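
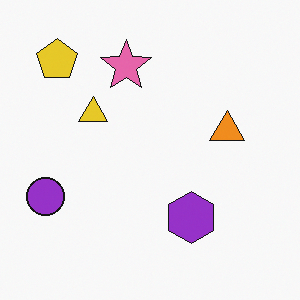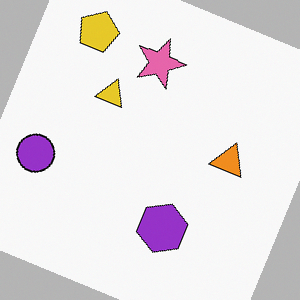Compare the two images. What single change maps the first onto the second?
It was rotated clockwise by a moderate amount.

Every shape is tilted by the same angle and the image corners show triangular fill wedges — a whole-image rotation by a non-right angle.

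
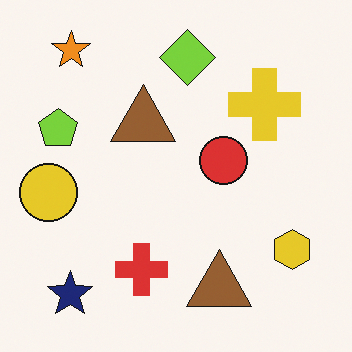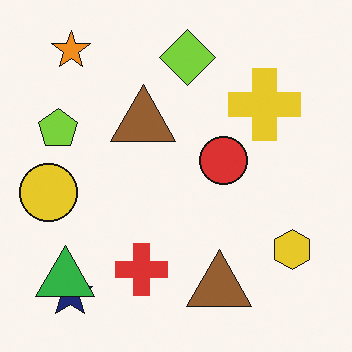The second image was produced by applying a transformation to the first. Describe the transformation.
The image was overlaid with an additional green triangle.

A green triangle appears in the second image that is absent from the first.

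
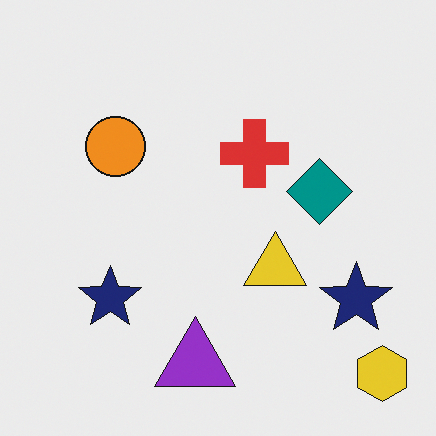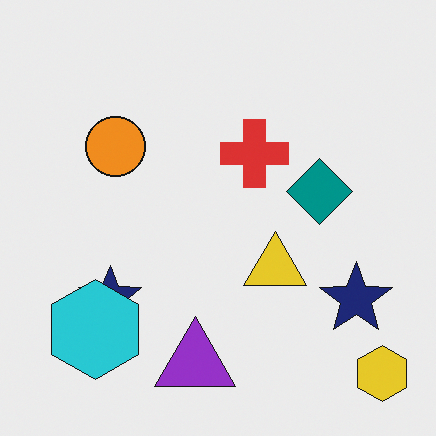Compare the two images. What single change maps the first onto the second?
The transformation is: overlaid with an additional cyan hexagon.

A cyan hexagon appears in the second image that is absent from the first.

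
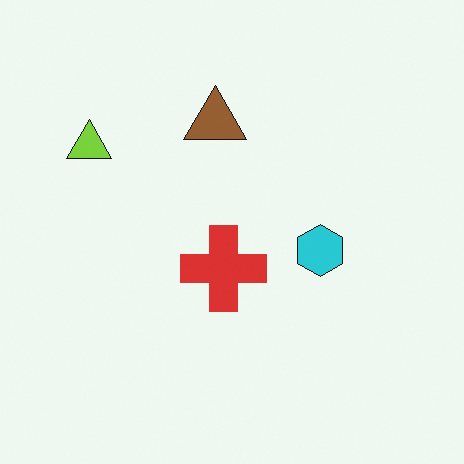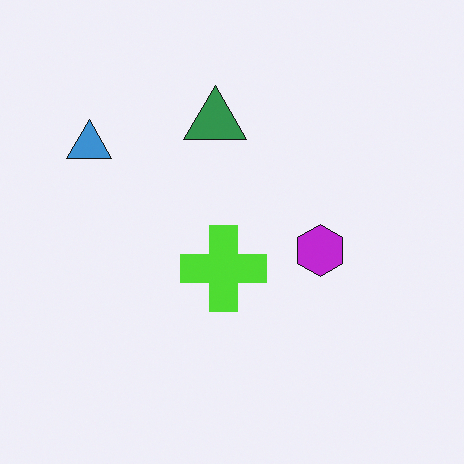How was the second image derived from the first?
It was hue-shifted through roughly a third of the color wheel.

Every shape's color has rotated by the same amount around the hue wheel — a uniform hue shift.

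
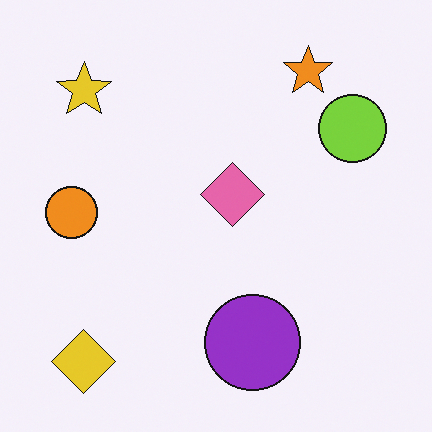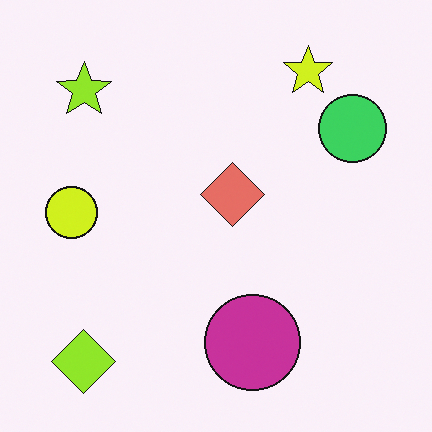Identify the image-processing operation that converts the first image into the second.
Hue-shifted slightly.

Every shape's color has rotated by the same amount around the hue wheel — a uniform hue shift.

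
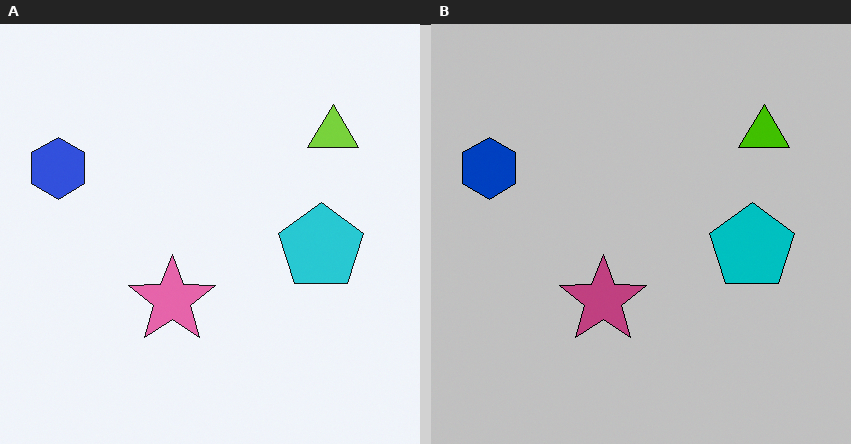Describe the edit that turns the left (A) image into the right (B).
The image was heavily posterized to just a handful of flat colors.

Each flat color has snapped to a coarser quantized level — most visibly, the near-white background has dropped to a flat grey.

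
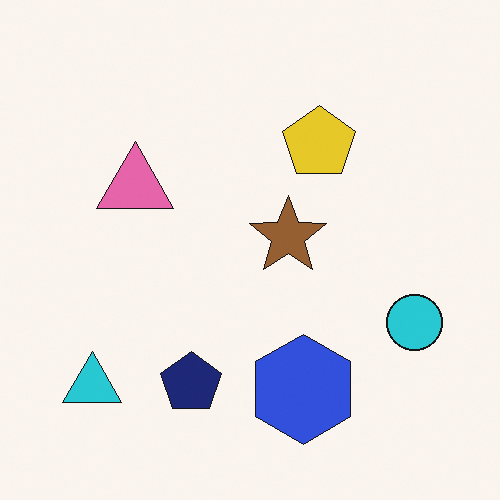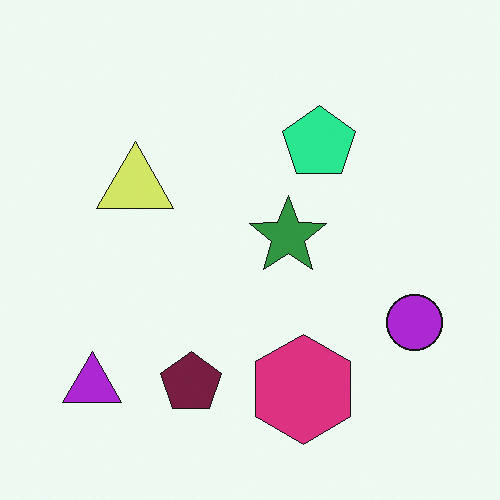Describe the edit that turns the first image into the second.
It was hue-shifted noticeably.

Every shape's color has rotated by the same amount around the hue wheel — a uniform hue shift.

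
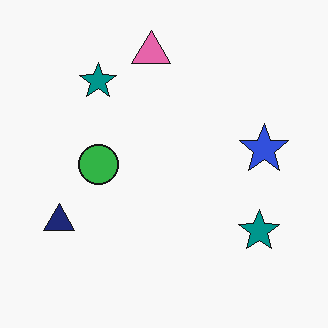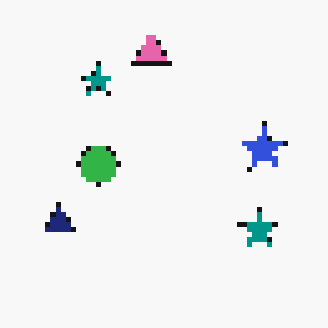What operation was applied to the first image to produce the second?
It was mildly pixelated.

Shapes are reduced to large square blocks; fine edges and outlines are lost — a downscale-then-upscale (mosaic) effect.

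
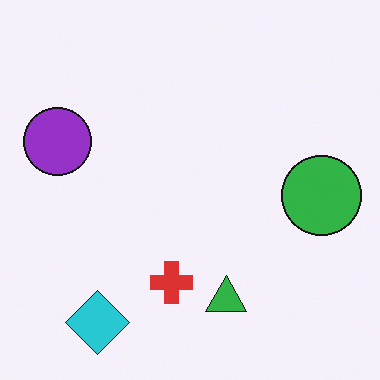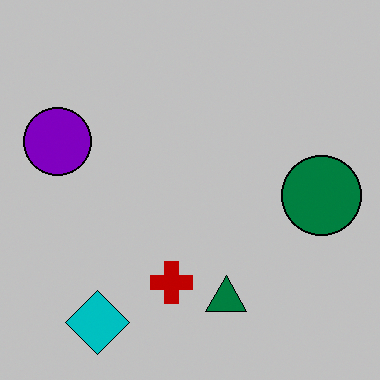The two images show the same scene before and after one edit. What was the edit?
The transformation is: heavily posterized to just a handful of flat colors.

Each flat color has snapped to a coarser quantized level — most visibly, the near-white background has dropped to a flat grey.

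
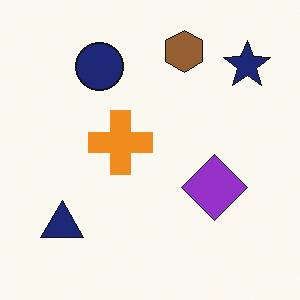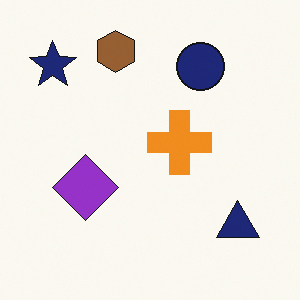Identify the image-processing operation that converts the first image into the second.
Flipped horizontally (left ↔ right).

The navy star is in the top-right of the first image and the top-left of the second — shapes on opposite sides of the vertical midline have swapped in a mirror flip.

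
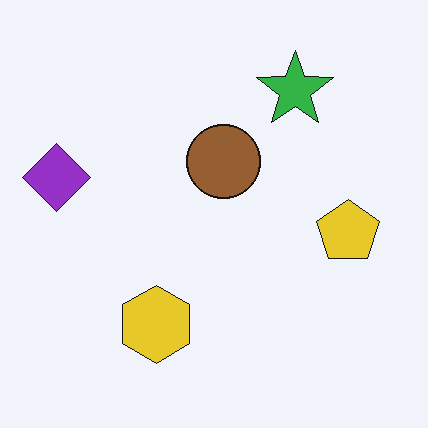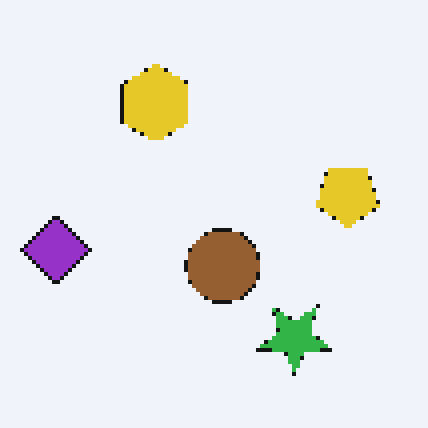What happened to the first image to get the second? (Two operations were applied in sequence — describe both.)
The second image is the first flipped vertically (top ↔ bottom), then mildly pixelated.

The green star is in the top-right of the first image and the bottom-right of the second — shapes on opposite sides of the horizontal midline have swapped in a mirror flip. Shapes are reduced to large square blocks; fine edges and outlines are lost — a downscale-then-upscale (mosaic) effect.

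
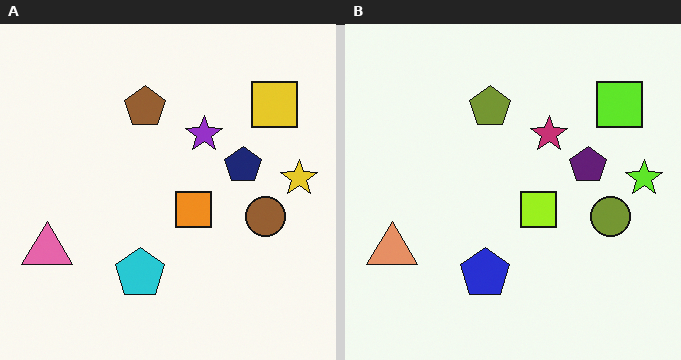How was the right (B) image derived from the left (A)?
Hue-shifted by a small amount.

Every shape's color has rotated by the same amount around the hue wheel — a uniform hue shift.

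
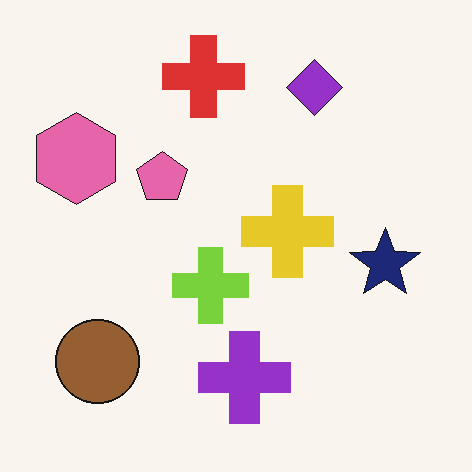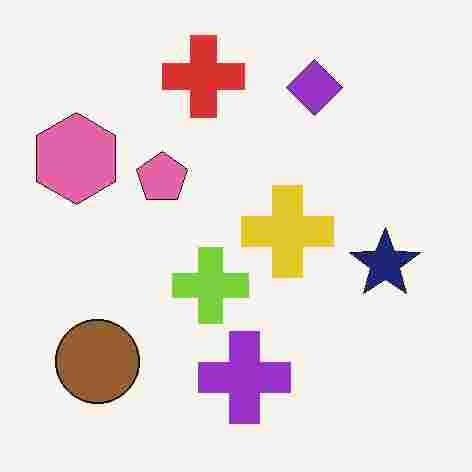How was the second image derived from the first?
This is the original image heavily JPEG-compressed with obvious blocking artifacts.

Blocky 8×8 compression artifacts appear around shape edges and the flat background shows ringing — characteristic JPEG degradation.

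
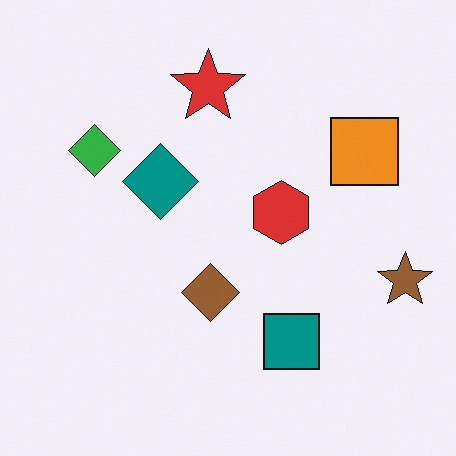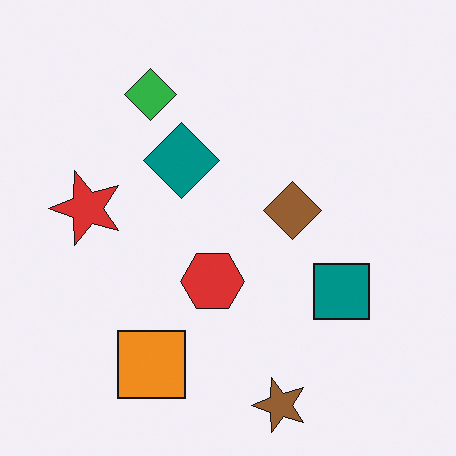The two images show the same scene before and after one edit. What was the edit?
It was transposed (reflected across the top-left ↔ bottom-right diagonal).

Shapes have swapped their row and column positions — what was in the top-right is now in the bottom-left — a diagonal reflection.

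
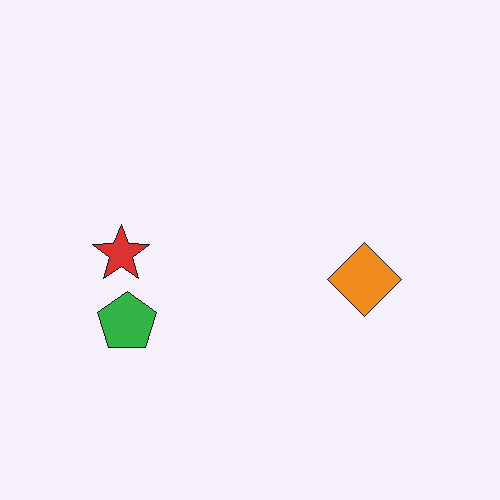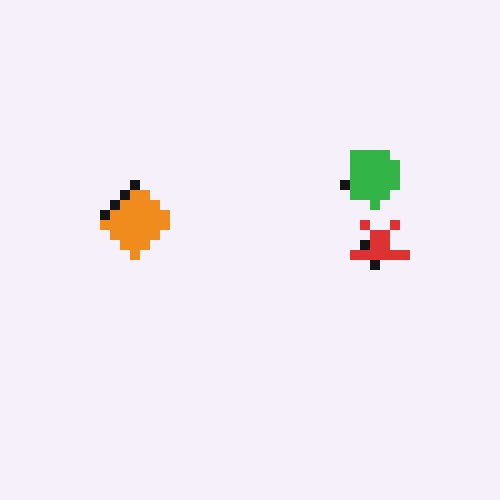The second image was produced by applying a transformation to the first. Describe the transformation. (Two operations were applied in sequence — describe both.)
It was heavily pixelated into large blocks, then rotated 180°.

Shapes are reduced to large square blocks; fine edges and outlines are lost — a downscale-then-upscale (mosaic) effect. The green pentagon sits in the left of the first image and the right of the second — consistent with a whole-image 180° rotation.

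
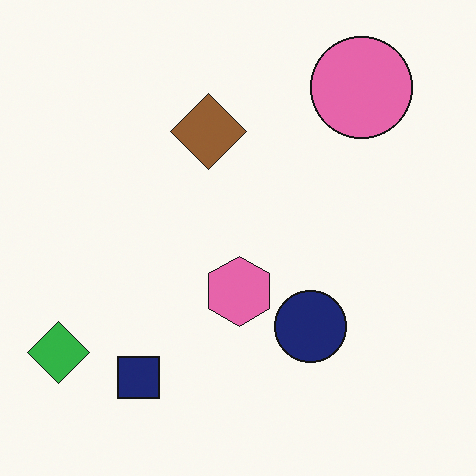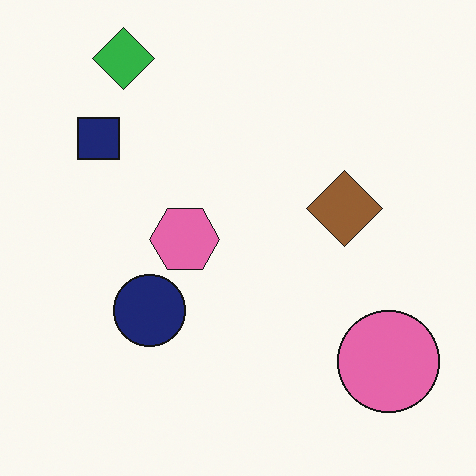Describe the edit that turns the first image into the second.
The transformation is: rotated 90° clockwise.

The green diamond sits in the bottom-left of the first image and the top-left of the second — consistent with a whole-image 90° clockwise rotation.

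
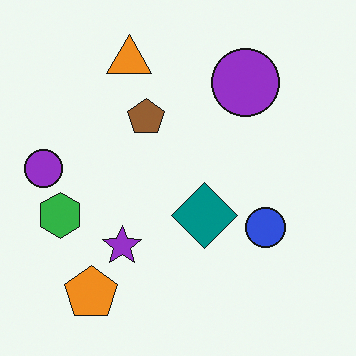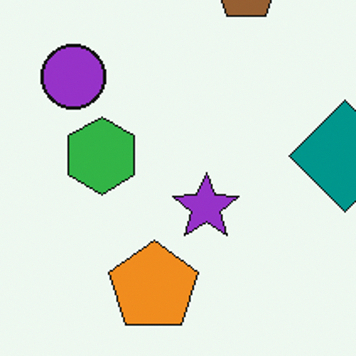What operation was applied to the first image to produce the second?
The image was cropped to a noticeably smaller region and rescaled.

The visible shapes are larger and the field of view is narrower; shapes near the original edges may be partly or wholly outside the frame — a crop-and-rescale.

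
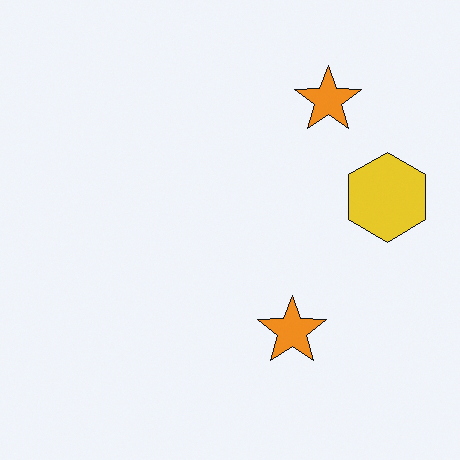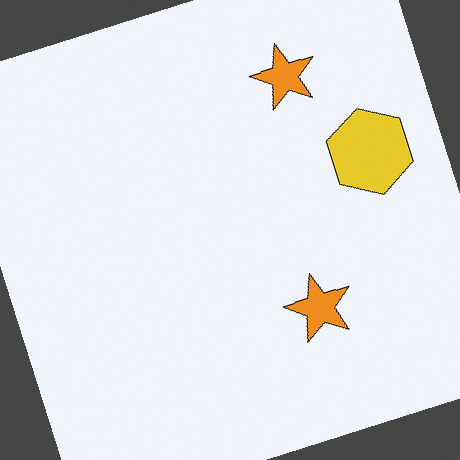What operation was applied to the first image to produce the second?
Rotated counter-clockwise by a clearly visible amount.

Every shape is tilted by the same angle and the image corners show triangular fill wedges — a whole-image rotation by a non-right angle.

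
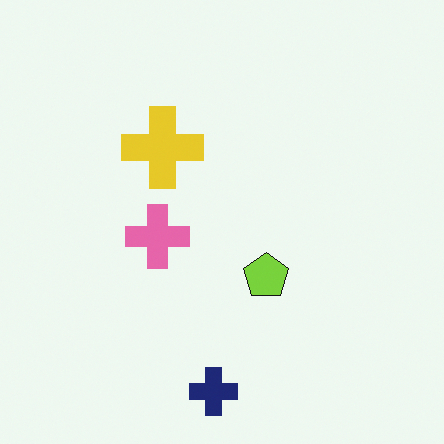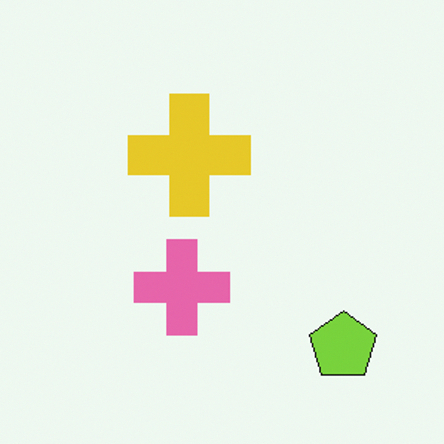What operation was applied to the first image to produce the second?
The transformation is: cropped to a modestly smaller region and rescaled.

The visible shapes are larger and the field of view is narrower; shapes near the original edges may be partly or wholly outside the frame — a crop-and-rescale.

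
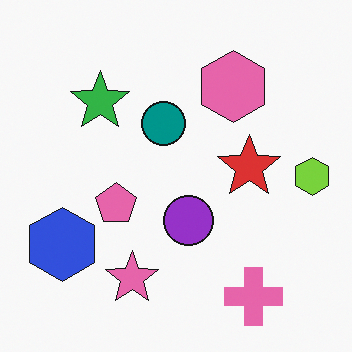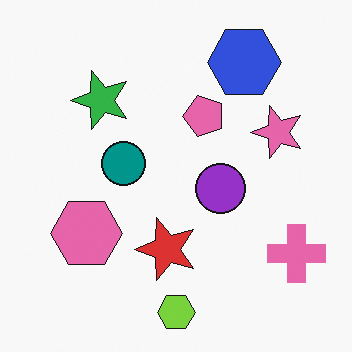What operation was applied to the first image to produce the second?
This is the original image transposed (reflected across the top-left ↔ bottom-right diagonal).

Shapes have swapped their row and column positions — what was in the top-right is now in the bottom-left — a diagonal reflection.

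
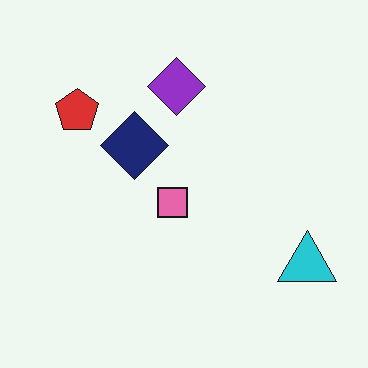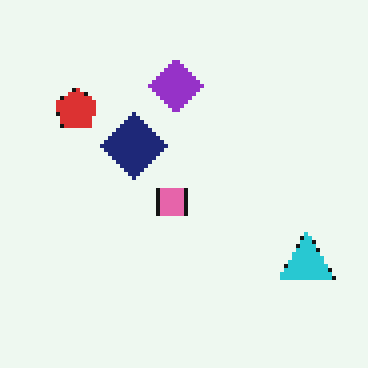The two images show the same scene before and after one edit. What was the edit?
This is the original image lightly pixelated (a mild mosaic effect).

Shapes are reduced to large square blocks; fine edges and outlines are lost — a downscale-then-upscale (mosaic) effect.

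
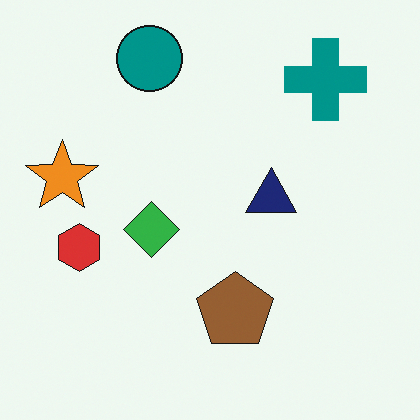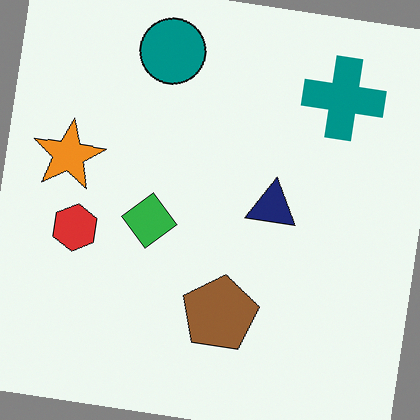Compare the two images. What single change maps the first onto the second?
The second image is the first rotated clockwise by a few degrees.

Every shape is tilted by the same angle and the image corners show triangular fill wedges — a whole-image rotation by a non-right angle.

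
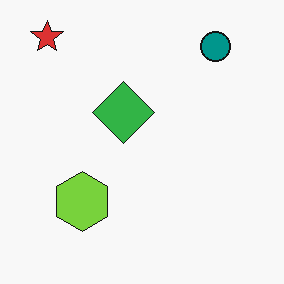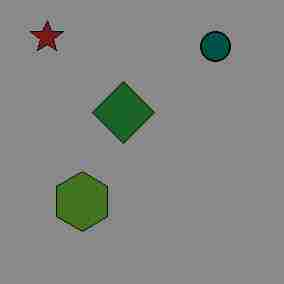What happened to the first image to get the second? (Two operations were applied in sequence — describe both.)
The transformation is: darkened a lot, then heavily JPEG-compressed with obvious blocking artifacts.

Every pixel — background and shapes alike — is uniformly darkened. Blocky 8×8 compression artifacts appear around shape edges and the flat background shows ringing — characteristic JPEG degradation.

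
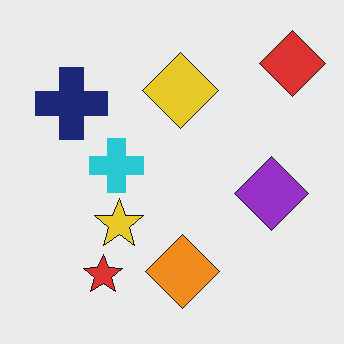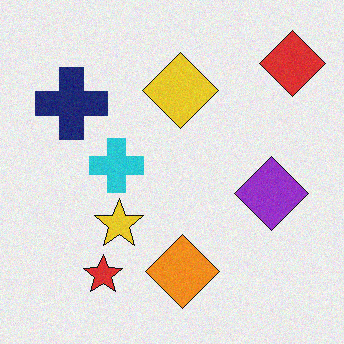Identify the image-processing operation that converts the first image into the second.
It was degraded with subtle gaussian noise.

Random speckle covers the whole image, including the flat background.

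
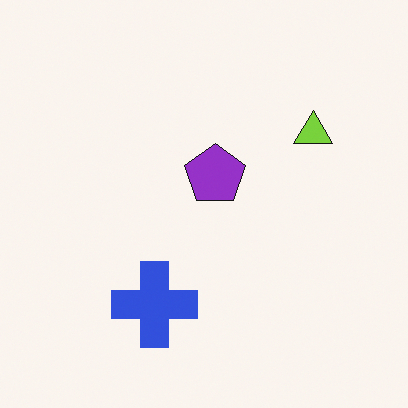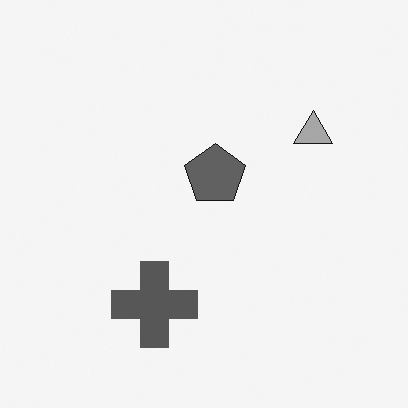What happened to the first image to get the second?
The second image is the first converted to grayscale.

All color is removed — every shape is now a shade of grey.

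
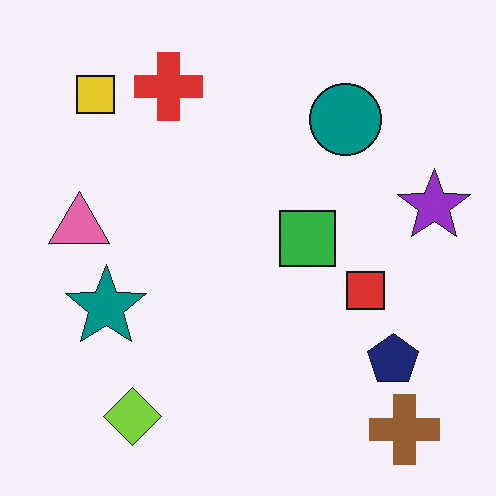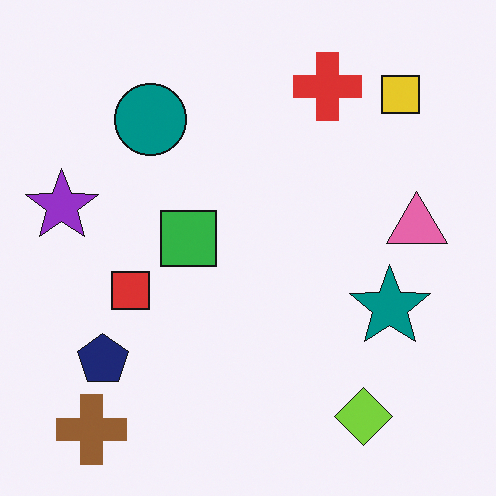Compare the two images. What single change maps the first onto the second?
The second image is the first flipped horizontally (left ↔ right).

The purple star is in the right of the first image and the left of the second — shapes on opposite sides of the vertical midline have swapped in a mirror flip.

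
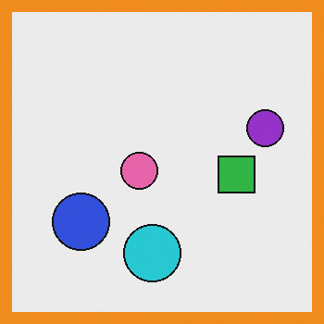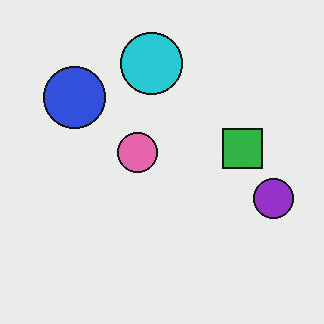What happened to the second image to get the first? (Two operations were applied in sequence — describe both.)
This is the original image flipped vertically (top ↔ bottom), then framed with a orange border.

The cyan circle is in the top of the second image and the bottom of the first — shapes on opposite sides of the horizontal midline have swapped in a mirror flip. A solid orange frame runs around the edge of the first image, with the content slightly shrunk inside it.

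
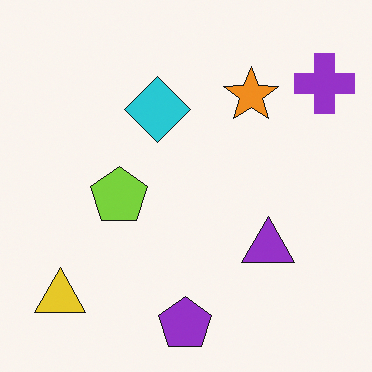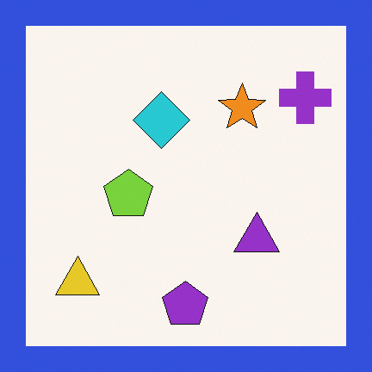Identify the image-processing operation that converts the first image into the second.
The image was framed with a blue border.

A solid blue frame runs around the edge of the second image, with the content slightly shrunk inside it.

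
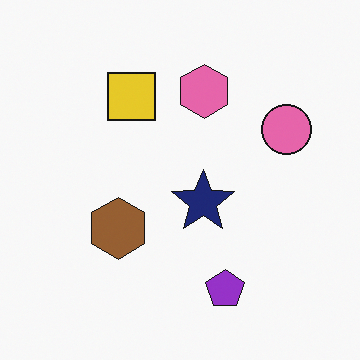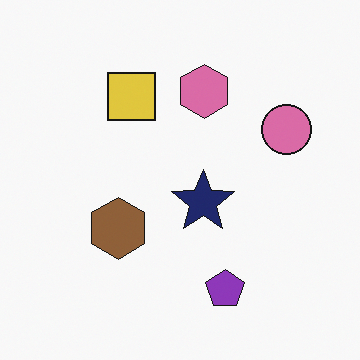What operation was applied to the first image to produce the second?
Slightly desaturated.

All colors are more muted and greyish — a global saturation change.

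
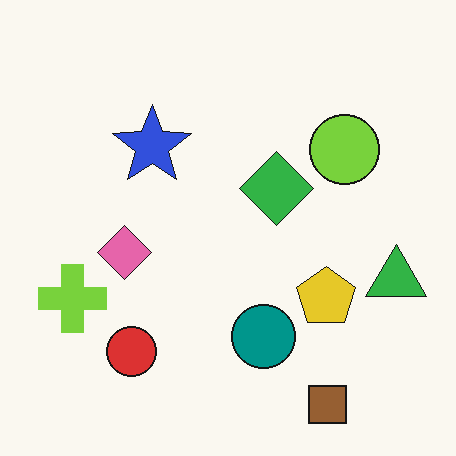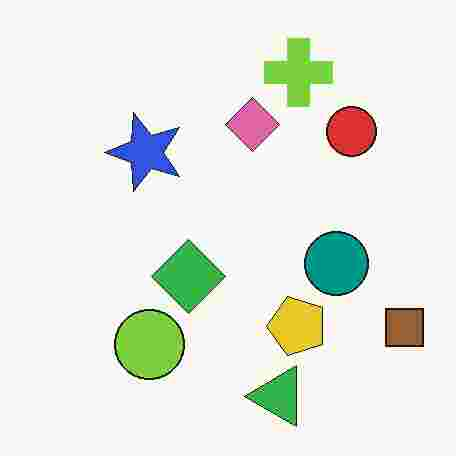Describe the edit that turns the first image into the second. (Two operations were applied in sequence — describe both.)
The second image is the first transposed (reflected across the top-left ↔ bottom-right diagonal), then degraded with heavy JPEG compression.

Shapes have swapped their row and column positions — what was in the top-right is now in the bottom-left — a diagonal reflection. Blocky 8×8 compression artifacts appear around shape edges and the flat background shows ringing — characteristic JPEG degradation.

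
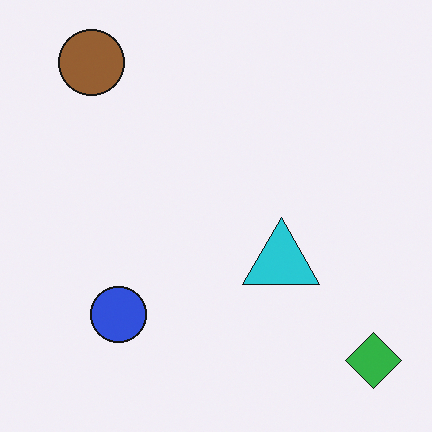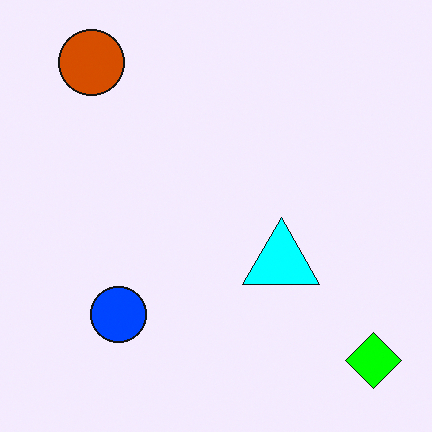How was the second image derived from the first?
It was made much more vivid (saturation change).

All colors are more vivid — a global saturation change.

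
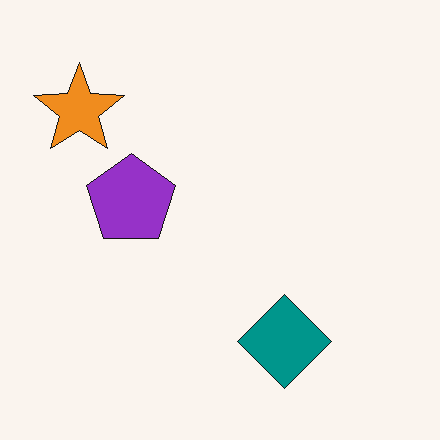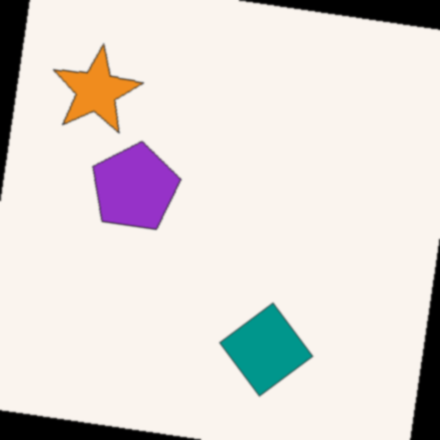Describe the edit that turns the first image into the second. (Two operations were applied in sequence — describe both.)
It was rotated clockwise by a few degrees, then slightly softened.

Every shape is tilted by the same angle and the image corners show triangular fill wedges — a whole-image rotation by a non-right angle. Shape edges and outlines are uniformly softened across the whole image.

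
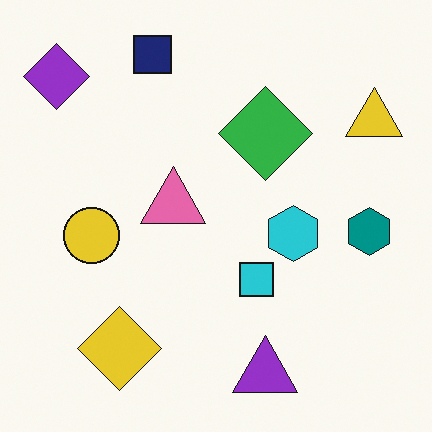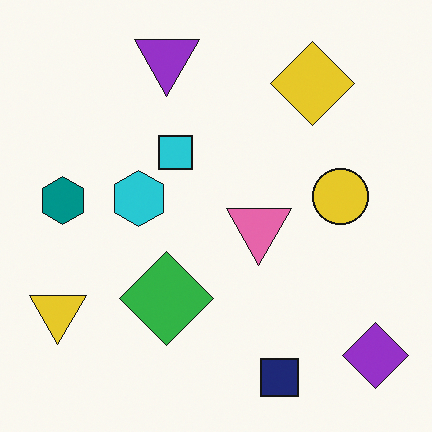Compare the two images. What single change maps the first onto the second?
The transformation is: rotated 180°.

The purple diamond sits in the top-left of the first image and the bottom-right of the second — consistent with a whole-image 180° rotation.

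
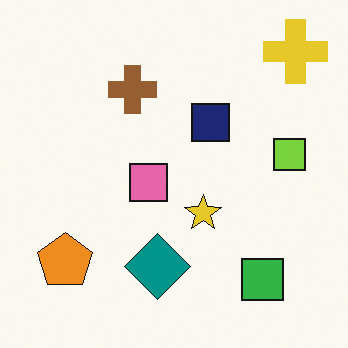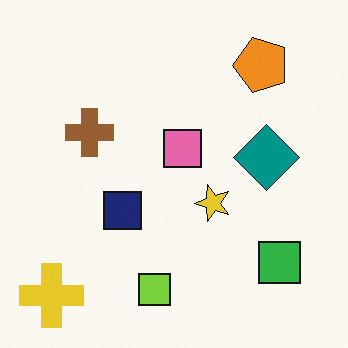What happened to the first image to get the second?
The second image is the first transposed (reflected across the top-left ↔ bottom-right diagonal).

Shapes have swapped their row and column positions — what was in the top-right is now in the bottom-left — a diagonal reflection.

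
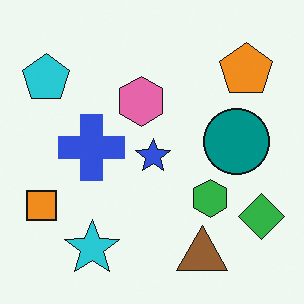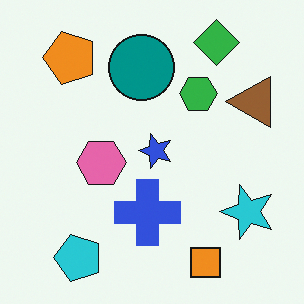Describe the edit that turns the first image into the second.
The second image is the first rotated 90° counter-clockwise.

The cyan pentagon sits in the top-left of the first image and the bottom-left of the second — consistent with a whole-image 90° counter-clockwise rotation.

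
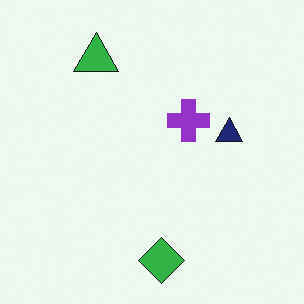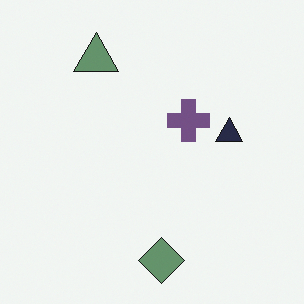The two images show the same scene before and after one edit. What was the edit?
The transformation is: heavily desaturated.

All colors are more muted and greyish — a global saturation change.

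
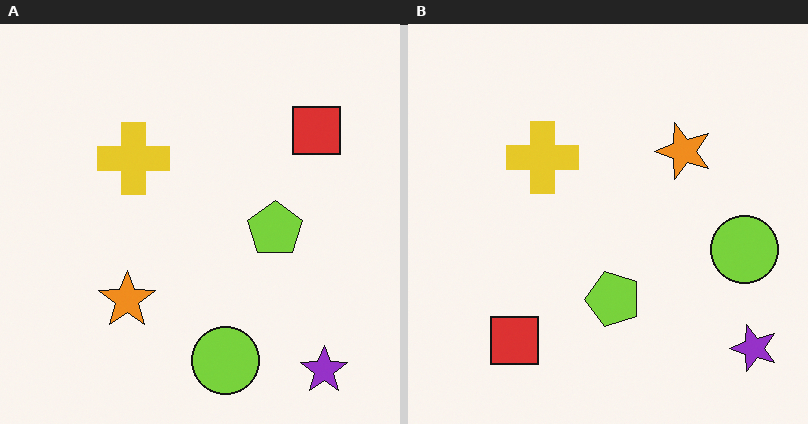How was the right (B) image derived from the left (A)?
It was transposed (reflected across the top-left ↔ bottom-right diagonal).

Shapes have swapped their row and column positions — what was in the top-right is now in the bottom-left — a diagonal reflection.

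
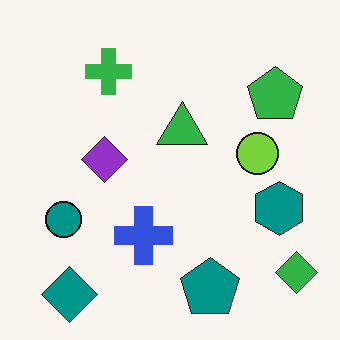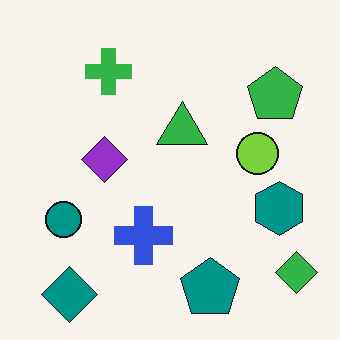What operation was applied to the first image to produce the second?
The image was JPEG-compressed with visible artifacts.

Blocky 8×8 compression artifacts appear around shape edges and the flat background shows ringing — characteristic JPEG degradation.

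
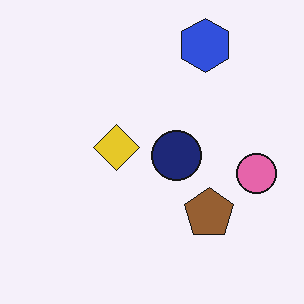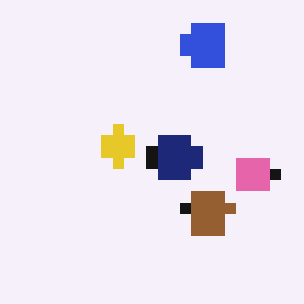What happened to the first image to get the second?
It was coarsely pixelated.

Shapes are reduced to large square blocks; fine edges and outlines are lost — a downscale-then-upscale (mosaic) effect.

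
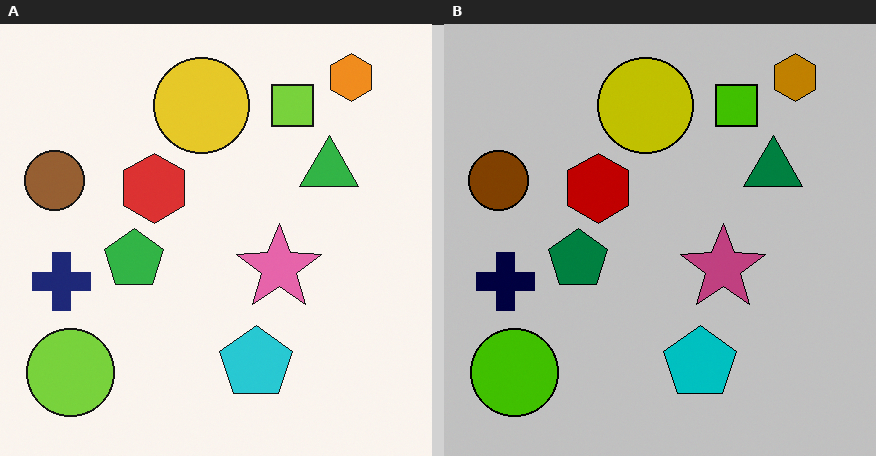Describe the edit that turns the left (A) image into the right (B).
This is the original image heavily posterized to just a handful of flat colors.

Each flat color has snapped to a coarser quantized level — most visibly, the near-white background has dropped to a flat grey.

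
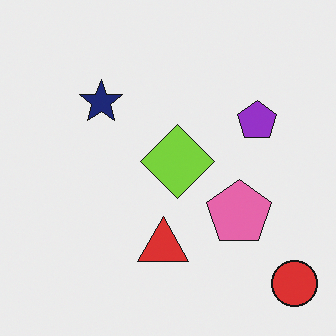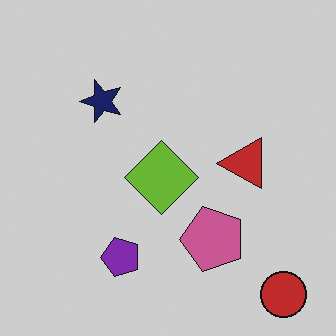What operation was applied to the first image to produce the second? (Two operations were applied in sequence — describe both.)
The second image is the first slightly darkened, then transposed (reflected across the top-left ↔ bottom-right diagonal).

Every pixel — background and shapes alike — is uniformly darkened. Shapes have swapped their row and column positions — what was in the top-right is now in the bottom-left — a diagonal reflection.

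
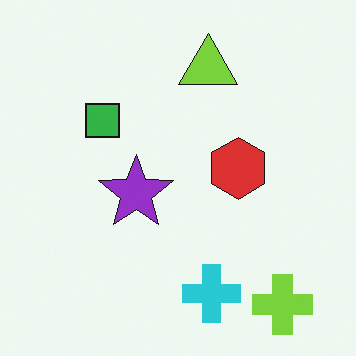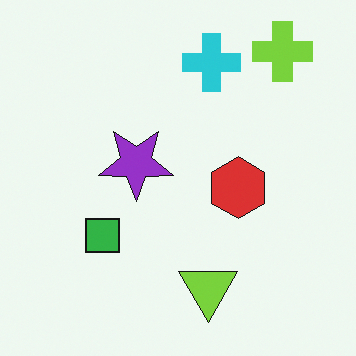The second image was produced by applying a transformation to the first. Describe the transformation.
This is the original image flipped vertically (top ↔ bottom).

The lime cross is in the bottom-right of the first image and the top-right of the second — shapes on opposite sides of the horizontal midline have swapped in a mirror flip.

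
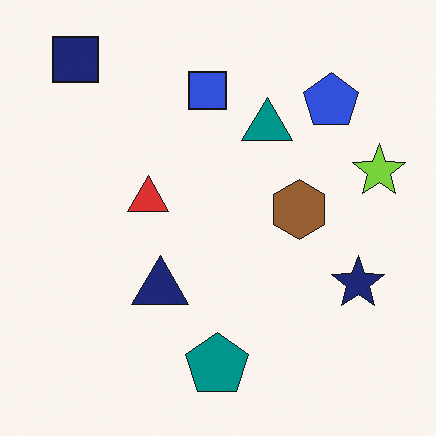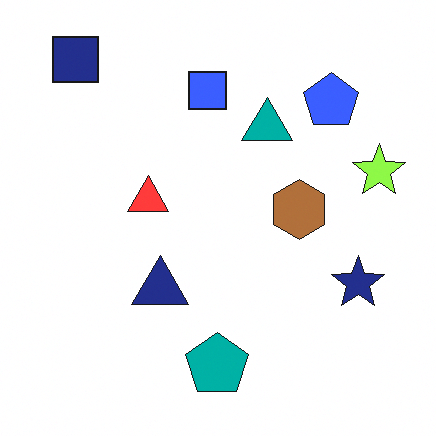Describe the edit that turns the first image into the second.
This is the original image slightly brightened.

Every pixel — background and shapes alike — is uniformly brightened.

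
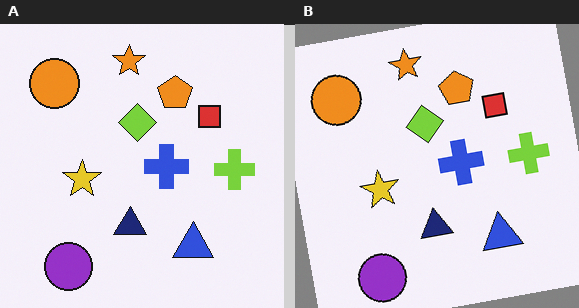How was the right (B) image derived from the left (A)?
This is the original image rotated counter-clockwise by a few degrees.

Every shape is tilted by the same angle and the image corners show triangular fill wedges — a whole-image rotation by a non-right angle.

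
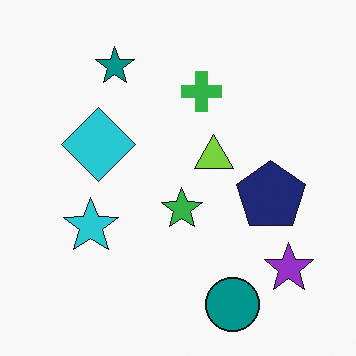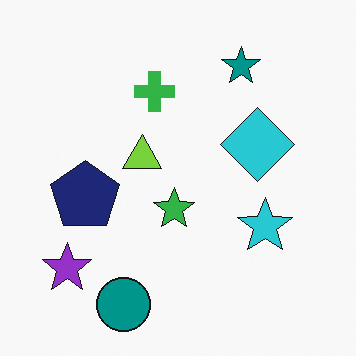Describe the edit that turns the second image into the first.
The transformation is: flipped horizontally (left ↔ right).

The purple star is in the bottom-left of the second image and the bottom-right of the first — shapes on opposite sides of the vertical midline have swapped in a mirror flip.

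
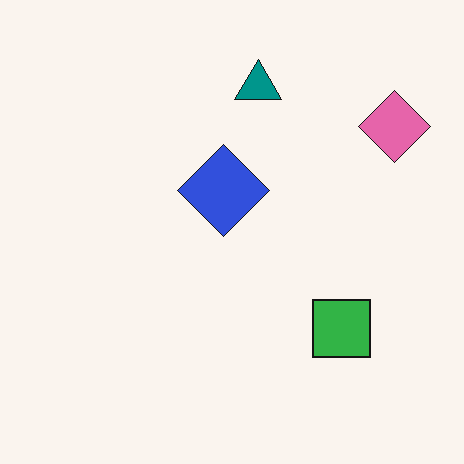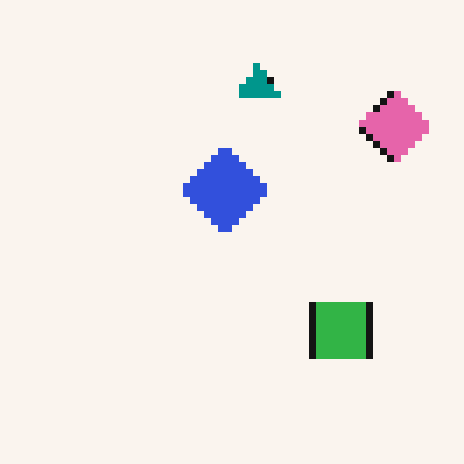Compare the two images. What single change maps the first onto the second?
The image was moderately pixelated.

Shapes are reduced to large square blocks; fine edges and outlines are lost — a downscale-then-upscale (mosaic) effect.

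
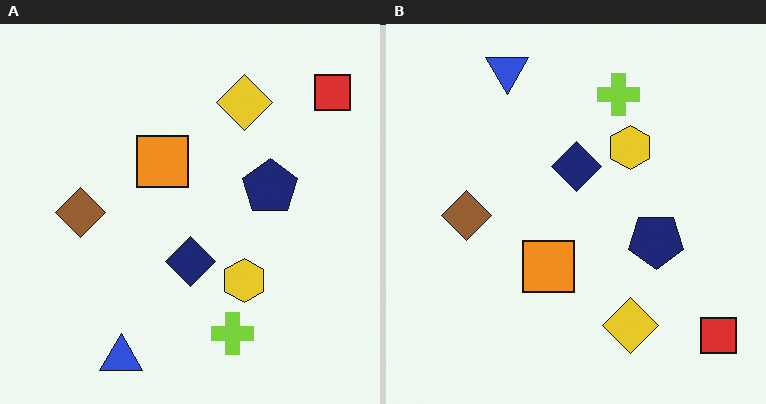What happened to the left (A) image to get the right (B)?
Flipped vertically (top ↔ bottom).

The blue triangle is in the bottom-left of the left (A) image and the top-left of the right (B) — shapes on opposite sides of the horizontal midline have swapped in a mirror flip.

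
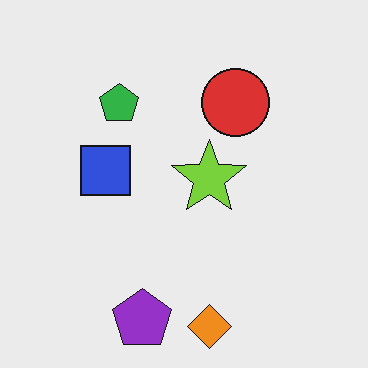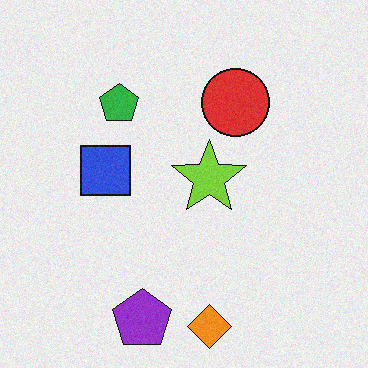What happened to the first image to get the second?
The image was degraded with subtle gaussian noise.

Random speckle covers the whole image, including the flat background.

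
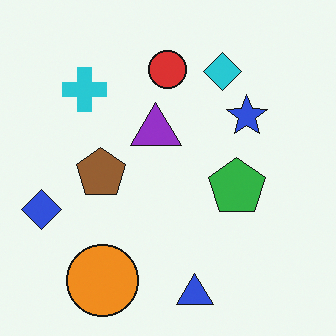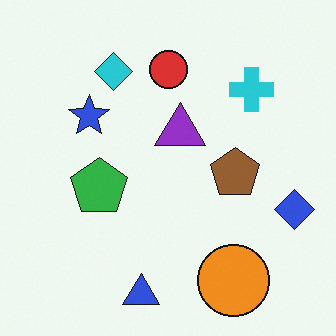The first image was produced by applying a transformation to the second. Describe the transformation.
The transformation is: flipped horizontally (left ↔ right).

The blue diamond is in the right of the second image and the left of the first — shapes on opposite sides of the vertical midline have swapped in a mirror flip.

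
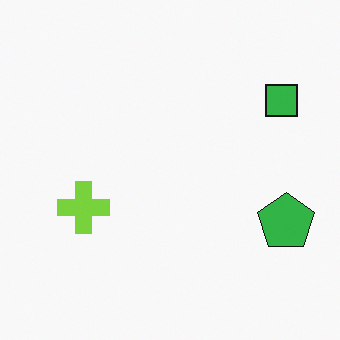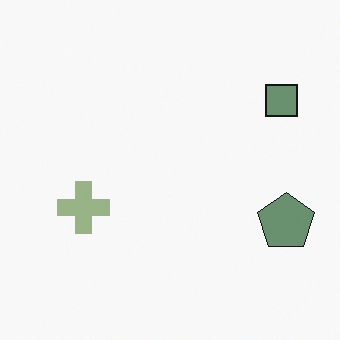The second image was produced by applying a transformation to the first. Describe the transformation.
It was made much more muted (saturation change).

All colors are more muted and greyish — a global saturation change.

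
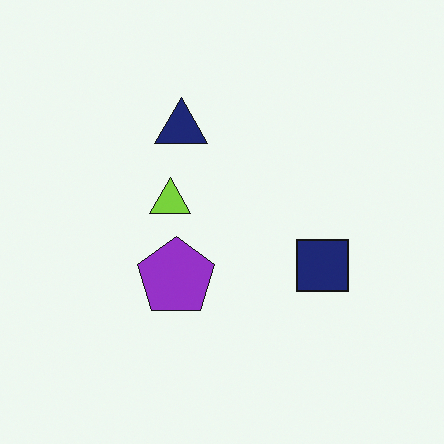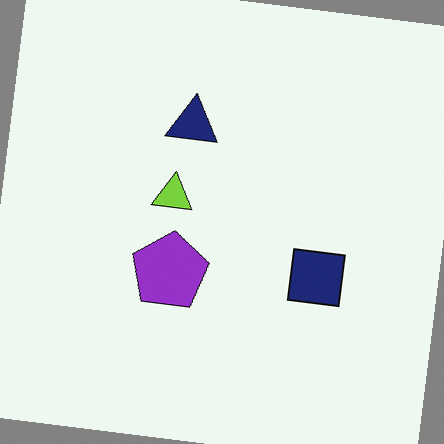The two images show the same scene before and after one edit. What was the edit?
The image was rotated clockwise by a small amount.

Every shape is tilted by the same angle and the image corners show triangular fill wedges — a whole-image rotation by a non-right angle.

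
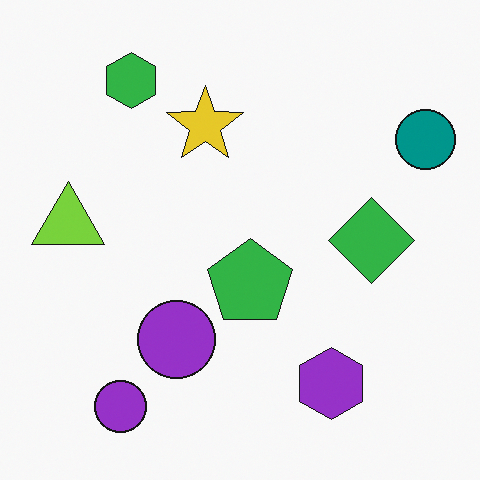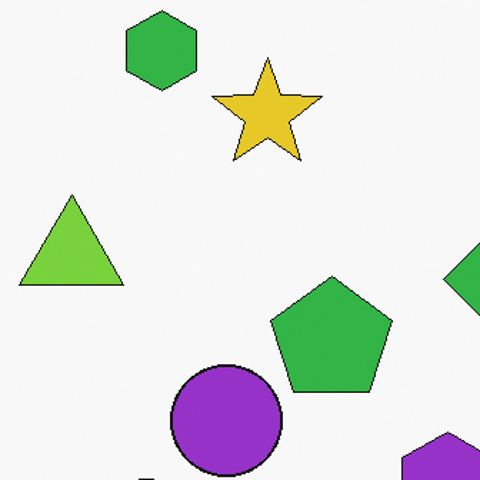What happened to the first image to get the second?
It was cropped slightly and scaled back up.

The visible shapes are larger and the field of view is narrower; shapes near the original edges may be partly or wholly outside the frame — a crop-and-rescale.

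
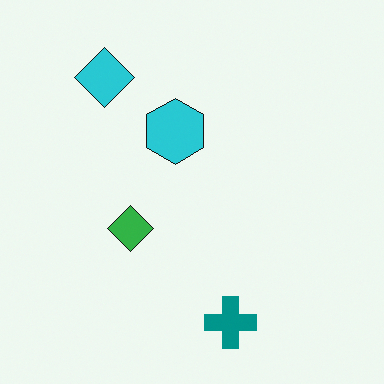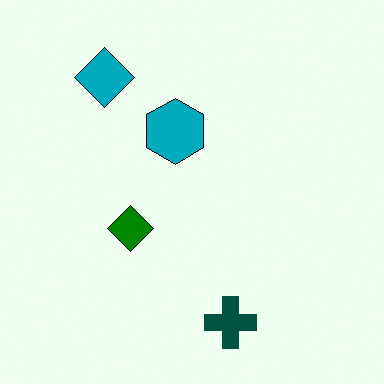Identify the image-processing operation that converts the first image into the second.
Boosted in contrast.

Tones are pushed away from mid-grey across the whole image — a global contrast change.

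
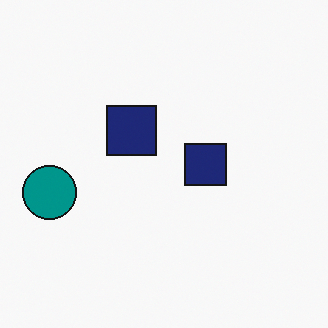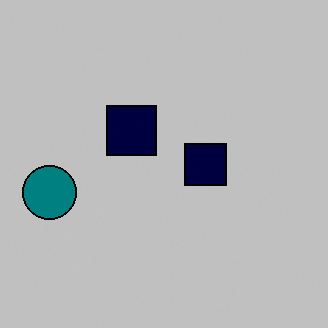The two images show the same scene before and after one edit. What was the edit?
It was heavily posterized to just a handful of flat colors.

Each flat color has snapped to a coarser quantized level — most visibly, the near-white background has dropped to a flat grey.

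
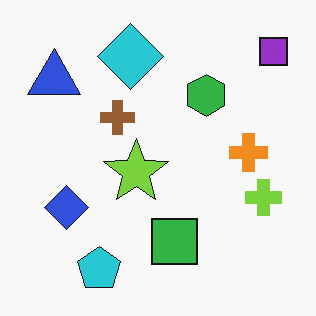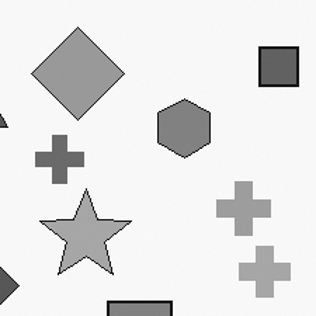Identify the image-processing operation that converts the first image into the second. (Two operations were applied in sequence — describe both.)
The second image is the first converted to grayscale, then cropped to a modestly smaller region and rescaled.

All color is removed — every shape is now a shade of grey. The visible shapes are larger and the field of view is narrower; shapes near the original edges may be partly or wholly outside the frame — a crop-and-rescale.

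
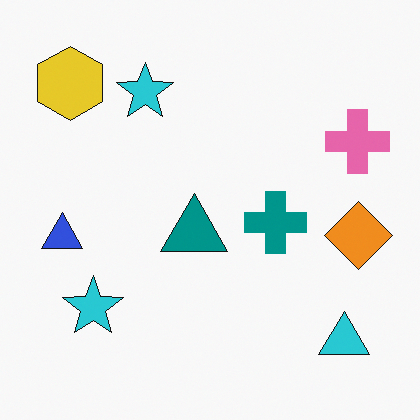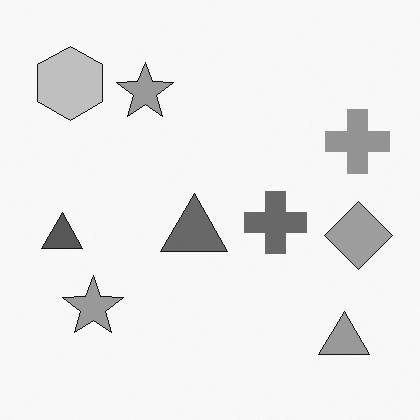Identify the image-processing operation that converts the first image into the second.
Converted to grayscale.

All color is removed — every shape is now a shade of grey.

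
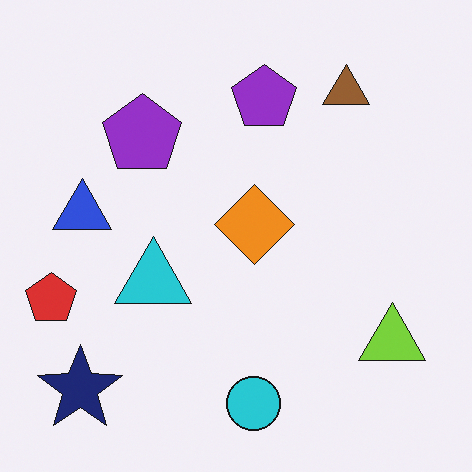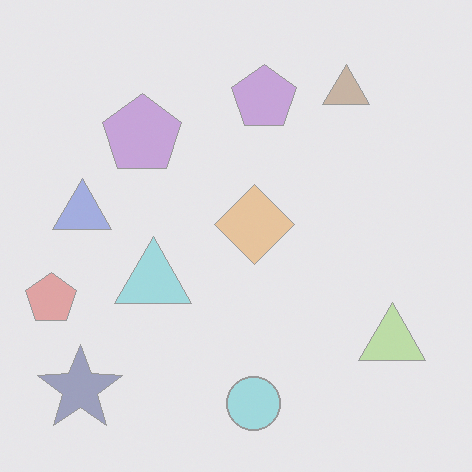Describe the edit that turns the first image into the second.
Washed out (contrast reduced).

Tones are pushed toward mid-grey across the whole image — a global contrast change.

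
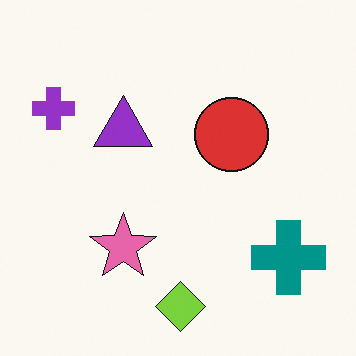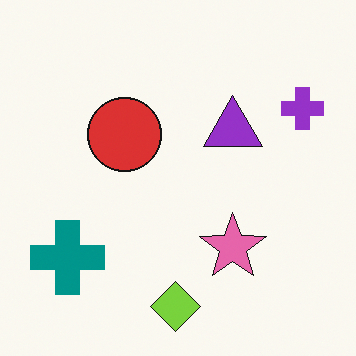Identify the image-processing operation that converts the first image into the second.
The transformation is: flipped horizontally (left ↔ right).

The purple cross is in the top-left of the first image and the top-right of the second — shapes on opposite sides of the vertical midline have swapped in a mirror flip.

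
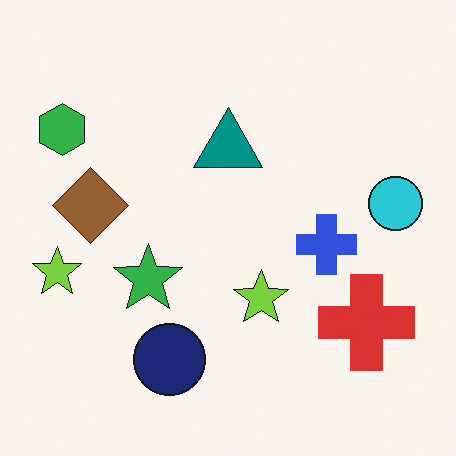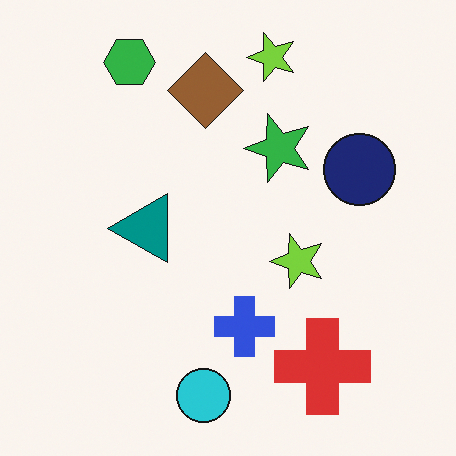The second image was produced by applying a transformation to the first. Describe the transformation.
The transformation is: transposed (reflected across the top-left ↔ bottom-right diagonal).

Shapes have swapped their row and column positions — what was in the top-right is now in the bottom-left — a diagonal reflection.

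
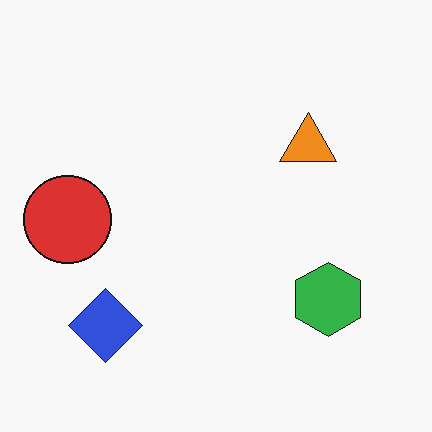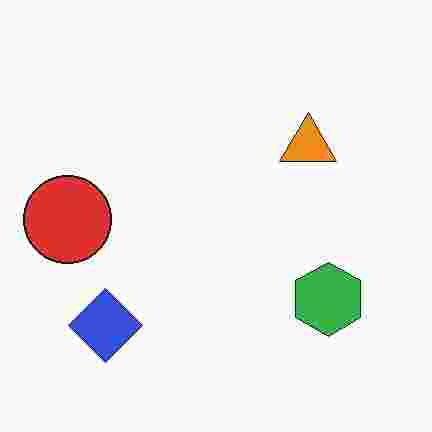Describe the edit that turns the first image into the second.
This is the original image degraded with heavy JPEG compression.

Blocky 8×8 compression artifacts appear around shape edges and the flat background shows ringing — characteristic JPEG degradation.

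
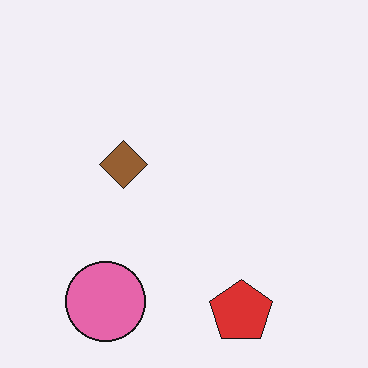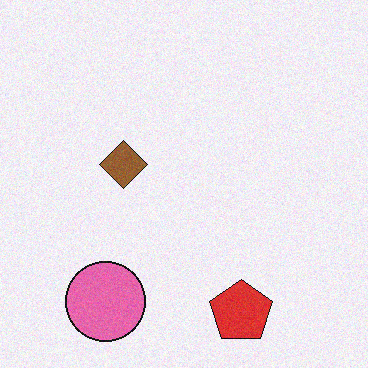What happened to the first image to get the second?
It was degraded with subtle gaussian noise.

Random speckle covers the whole image, including the flat background.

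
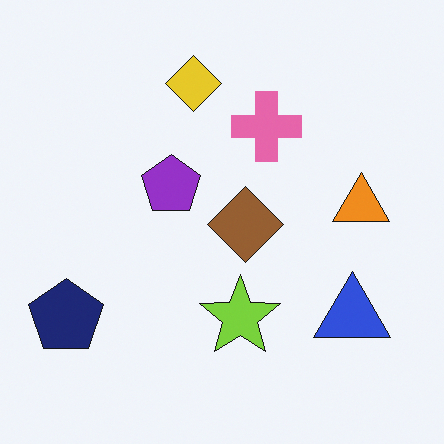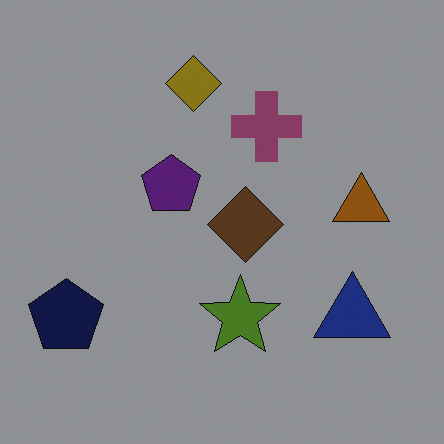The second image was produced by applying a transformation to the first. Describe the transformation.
The transformation is: noticeably darkened.

Every pixel — background and shapes alike — is uniformly darkened.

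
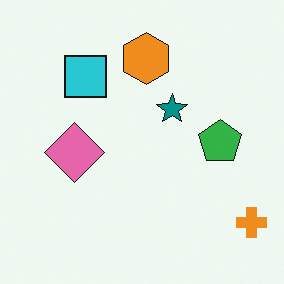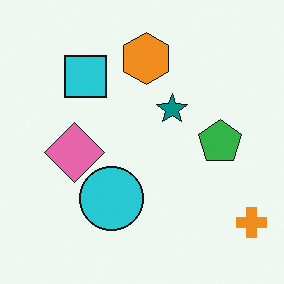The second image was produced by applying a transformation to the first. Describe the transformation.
It was overlaid with an additional cyan circle.

A cyan circle appears in the second image that is absent from the first.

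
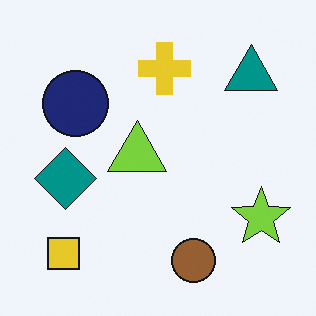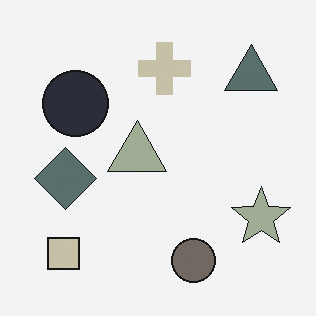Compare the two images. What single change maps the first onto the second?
It was heavily desaturated.

All colors are more muted and greyish — a global saturation change.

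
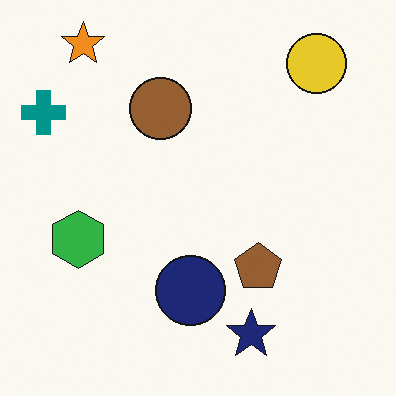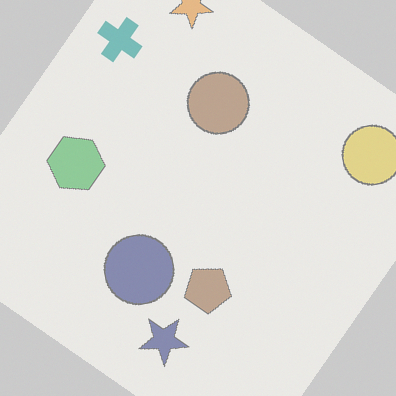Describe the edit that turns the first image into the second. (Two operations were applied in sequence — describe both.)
The second image is the first rotated clockwise by a large amount — several tens of degrees, then washed out (contrast reduced).

Every shape is tilted by the same angle and the image corners show triangular fill wedges — a whole-image rotation by a non-right angle. Tones are pushed toward mid-grey across the whole image — a global contrast change.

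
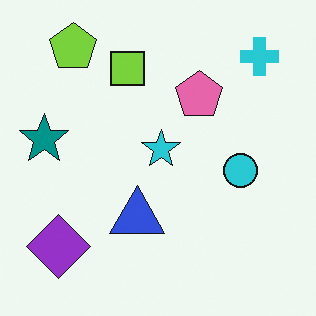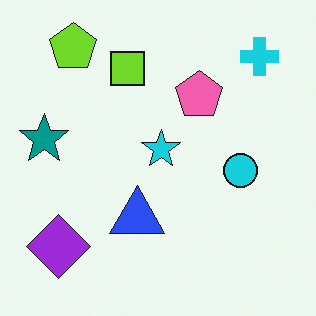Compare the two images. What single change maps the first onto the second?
The transformation is: slightly oversaturated.

All colors are more vivid — a global saturation change.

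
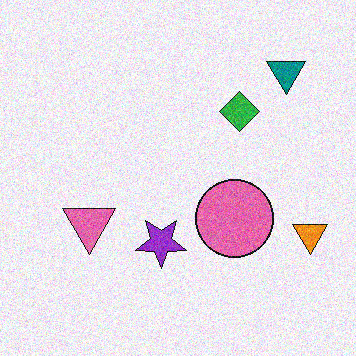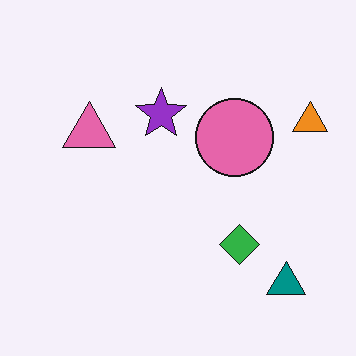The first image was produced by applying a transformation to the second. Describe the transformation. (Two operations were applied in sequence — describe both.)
This is the original image degraded with moderate additive noise, then flipped vertically (top ↔ bottom).

Random speckle covers the whole image, including the flat background. The teal triangle is in the bottom-right of the second image and the top-right of the first — shapes on opposite sides of the horizontal midline have swapped in a mirror flip.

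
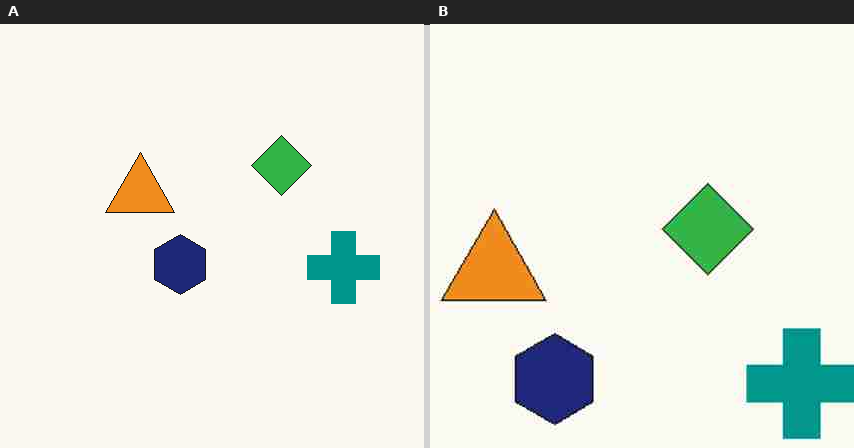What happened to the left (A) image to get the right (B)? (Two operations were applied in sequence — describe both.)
This is the original image cropped slightly and scaled back up, then degraded with heavy JPEG compression.

The visible shapes are larger and the field of view is narrower; shapes near the original edges may be partly or wholly outside the frame — a crop-and-rescale. Blocky 8×8 compression artifacts appear around shape edges and the flat background shows ringing — characteristic JPEG degradation.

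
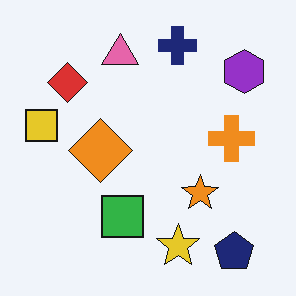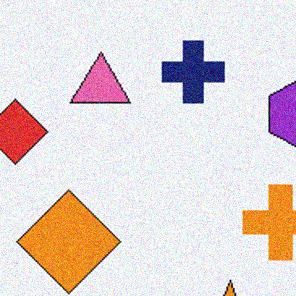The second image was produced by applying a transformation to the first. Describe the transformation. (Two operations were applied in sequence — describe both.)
It was cropped tightly and scaled back up, then degraded with visible gaussian noise.

The visible shapes are larger and the field of view is narrower; shapes near the original edges may be partly or wholly outside the frame — a crop-and-rescale. Random speckle covers the whole image, including the flat background.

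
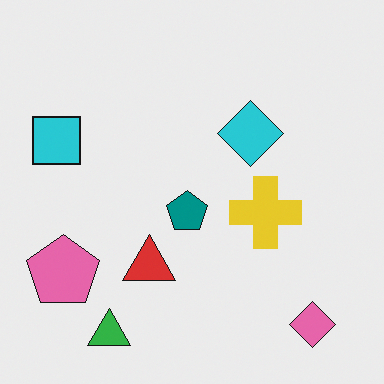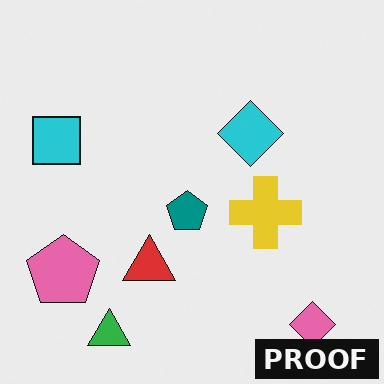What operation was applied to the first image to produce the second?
The transformation is: watermarked with the text "PROOF" in the lower-right corner.

A dark label reading "PROOF" appears in the lower-right corner.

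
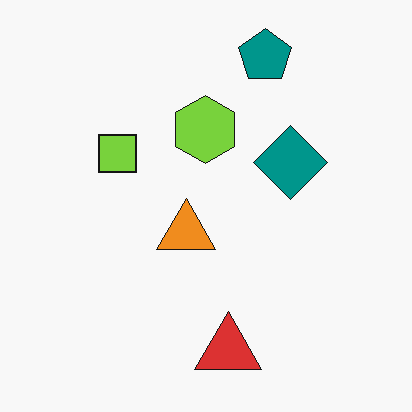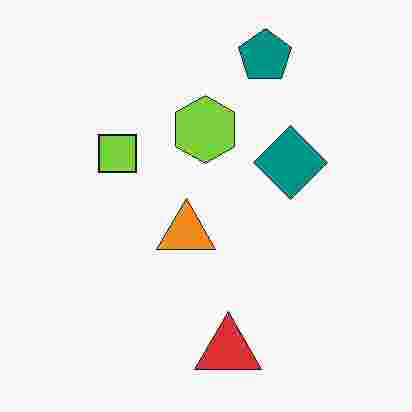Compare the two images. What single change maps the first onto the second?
The image was degraded with heavy JPEG compression.

Blocky 8×8 compression artifacts appear around shape edges and the flat background shows ringing — characteristic JPEG degradation.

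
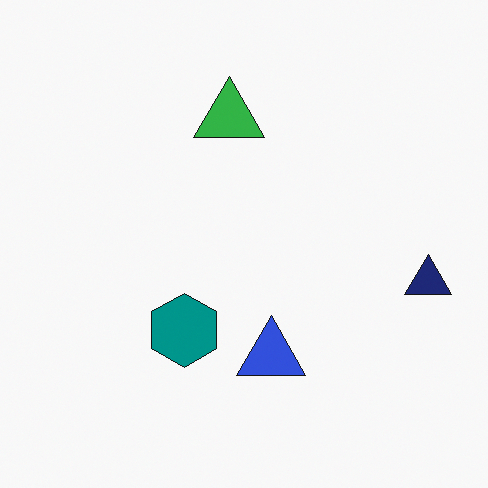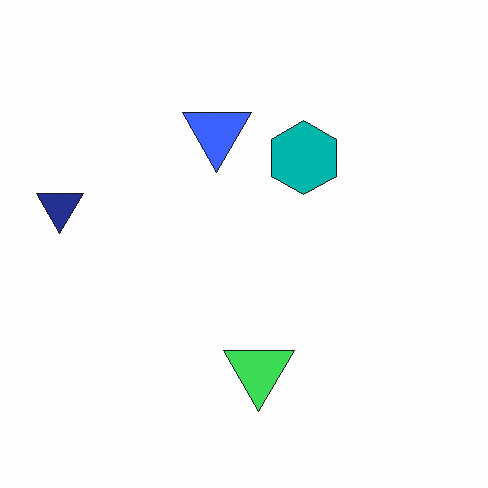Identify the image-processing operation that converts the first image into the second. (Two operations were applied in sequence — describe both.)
The second image is the first brightened a little, then rotated 180°.

Every pixel — background and shapes alike — is uniformly brightened. The navy triangle sits in the right of the first image and the left of the second — consistent with a whole-image 180° rotation.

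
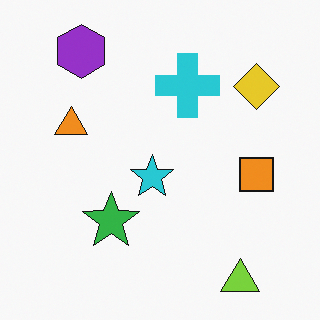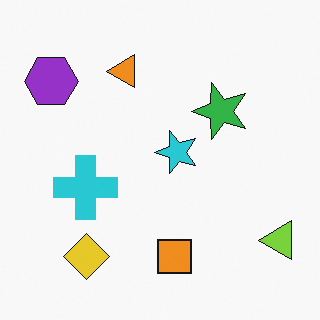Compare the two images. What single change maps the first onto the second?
The transformation is: transposed (reflected across the top-left ↔ bottom-right diagonal).

Shapes have swapped their row and column positions — what was in the top-right is now in the bottom-left — a diagonal reflection.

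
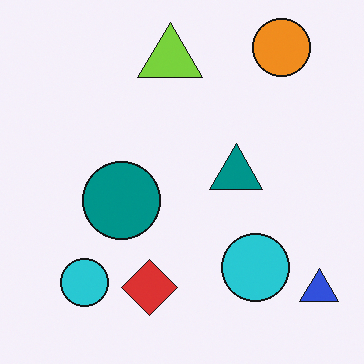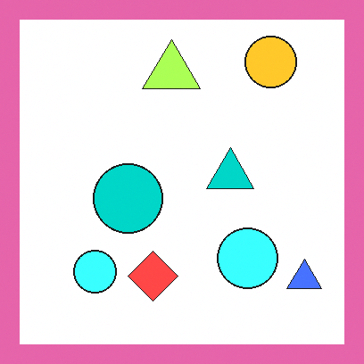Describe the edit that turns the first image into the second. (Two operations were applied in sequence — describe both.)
This is the original image substantially brightened, then framed with a pink border.

Every pixel — background and shapes alike — is uniformly brightened. A solid pink frame runs around the edge of the second image, with the content slightly shrunk inside it.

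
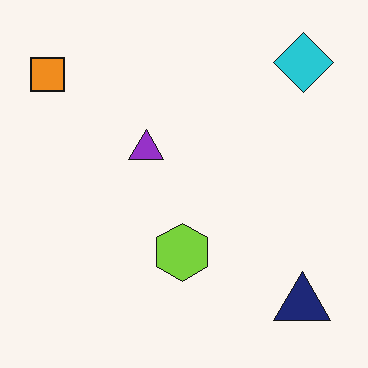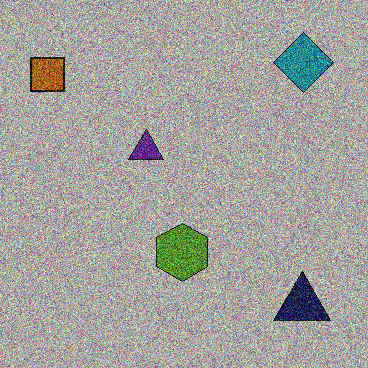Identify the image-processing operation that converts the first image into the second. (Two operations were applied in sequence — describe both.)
The second image is the first darkened a lot, then degraded with heavy additive noise.

Every pixel — background and shapes alike — is uniformly darkened. Random speckle covers the whole image, including the flat background.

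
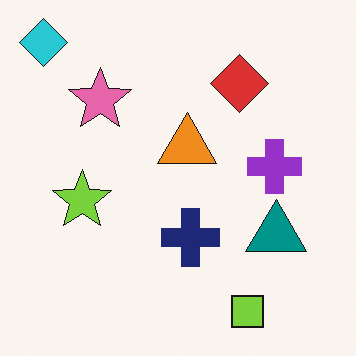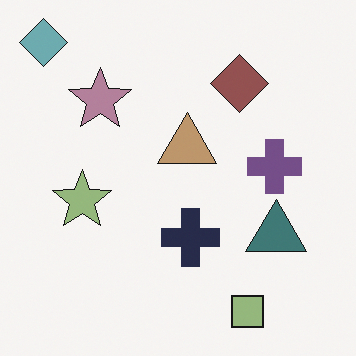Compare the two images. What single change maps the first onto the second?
It was heavily desaturated.

All colors are more muted and greyish — a global saturation change.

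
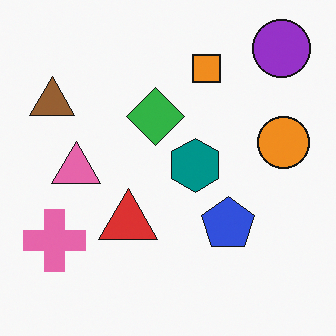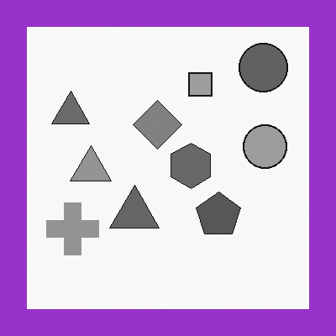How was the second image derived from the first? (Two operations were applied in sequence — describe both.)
It was converted to grayscale, then framed with a purple border.

All color is removed — every shape is now a shade of grey. A solid purple frame runs around the edge of the second image, with the content slightly shrunk inside it.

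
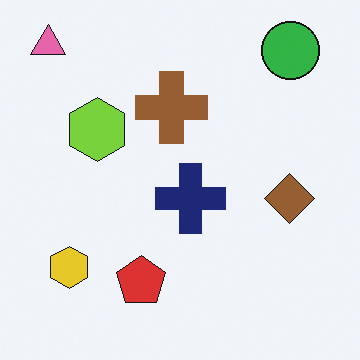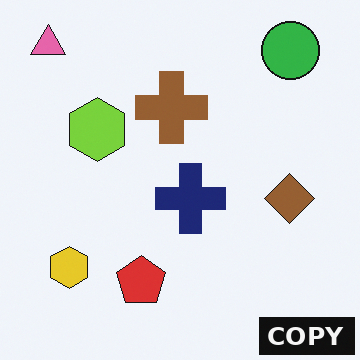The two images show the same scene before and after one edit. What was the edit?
The second image is the first watermarked with the text "COPY" in the lower-right corner.

A dark label reading "COPY" appears in the lower-right corner.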